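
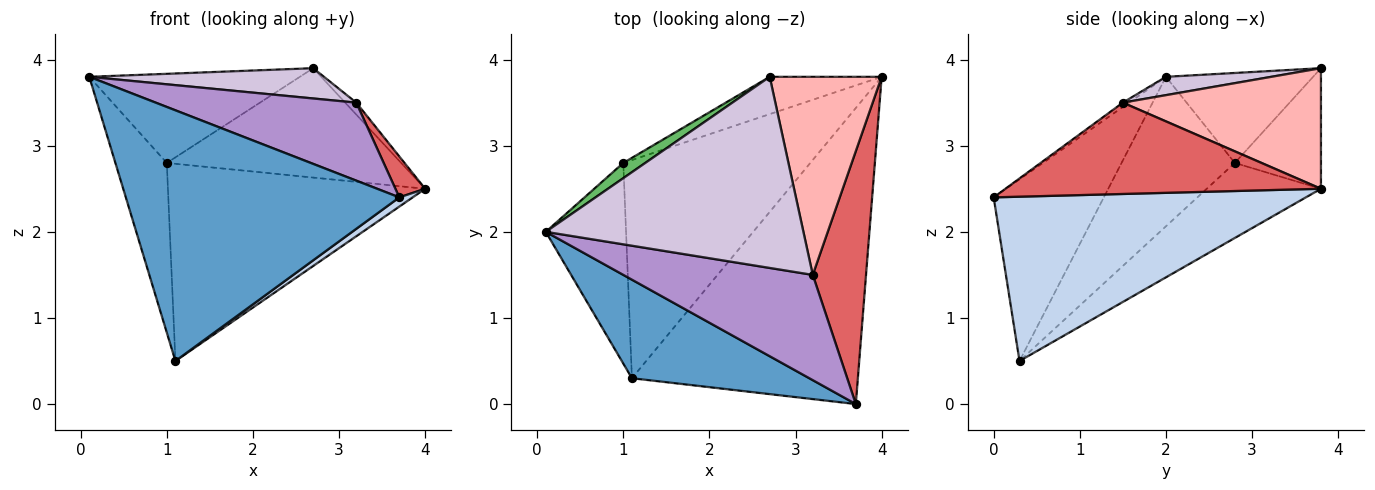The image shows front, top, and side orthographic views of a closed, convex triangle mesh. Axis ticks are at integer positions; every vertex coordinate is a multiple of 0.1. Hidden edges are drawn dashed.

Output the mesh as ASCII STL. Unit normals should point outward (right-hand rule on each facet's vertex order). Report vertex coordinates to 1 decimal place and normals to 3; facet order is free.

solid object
 facet normal -0.351 -0.871 0.343
  outer loop
   vertex 1.1 0.3 0.5
   vertex 3.7 0.0 2.4
   vertex 0.1 2.0 3.8
  endloop
 endfacet
 facet normal 0.588 -0.025 -0.809
  outer loop
   vertex 1.1 0.3 0.5
   vertex 4.0 3.8 2.5
   vertex 3.7 0.0 2.4
  endloop
 endfacet
 facet normal -0.818 0.371 -0.439
  outer loop
   vertex 1.0 2.8 2.8
   vertex 1.1 0.3 0.5
   vertex 0.1 2.0 3.8
  endloop
 endfacet
 facet normal -0.285 0.643 -0.711
  outer loop
   vertex 1.0 2.8 2.8
   vertex 4.0 3.8 2.5
   vertex 1.1 0.3 0.5
  endloop
 endfacet
 facet normal -0.567 0.812 0.139
  outer loop
   vertex 1.0 2.8 2.8
   vertex 0.1 2.0 3.8
   vertex 2.7 3.8 3.9
  endloop
 endfacet
 facet normal -0.328 0.894 -0.305
  outer loop
   vertex 1.0 2.8 2.8
   vertex 2.7 3.8 3.9
   vertex 4.0 3.8 2.5
  endloop
 endfacet
 facet normal 0.861 -0.081 0.502
  outer loop
   vertex 3.2 1.5 3.5
   vertex 3.7 0.0 2.4
   vertex 4.0 3.8 2.5
  endloop
 endfacet
 facet normal 0.732 0.041 0.680
  outer loop
   vertex 3.2 1.5 3.5
   vertex 4.0 3.8 2.5
   vertex 2.7 3.8 3.9
  endloop
 endfacet
 facet normal -0.018 -0.595 0.803
  outer loop
   vertex 3.2 1.5 3.5
   vertex 0.1 2.0 3.8
   vertex 3.7 0.0 2.4
  endloop
 endfacet
 facet normal 0.070 -0.156 0.985
  outer loop
   vertex 3.2 1.5 3.5
   vertex 2.7 3.8 3.9
   vertex 0.1 2.0 3.8
  endloop
 endfacet
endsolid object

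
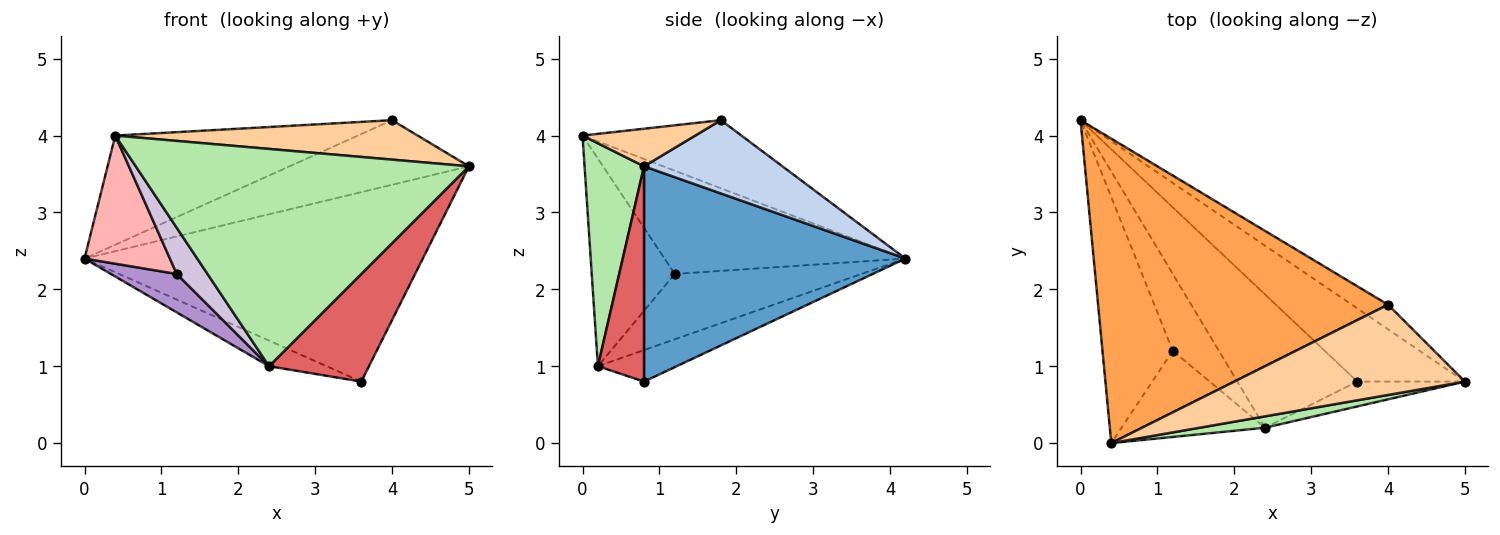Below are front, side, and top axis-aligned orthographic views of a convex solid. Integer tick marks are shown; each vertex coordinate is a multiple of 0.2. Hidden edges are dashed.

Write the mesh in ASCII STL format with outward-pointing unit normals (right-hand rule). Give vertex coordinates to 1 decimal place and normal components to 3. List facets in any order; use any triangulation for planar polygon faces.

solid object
 facet normal 0.585 0.757 -0.292
  outer loop
   vertex 3.6 0.8 0.8
   vertex 0.0 4.2 2.4
   vertex 5.0 0.8 3.6
  endloop
 endfacet
 facet normal 0.585 0.758 -0.289
  outer loop
   vertex 4.0 1.8 4.2
   vertex 5.0 0.8 3.6
   vertex 0.0 4.2 2.4
  endloop
 endfacet
 facet normal -0.216 0.330 0.919
  outer loop
   vertex 4.0 1.8 4.2
   vertex 0.0 4.2 2.4
   vertex 0.4 0.0 4.0
  endloop
 endfacet
 facet normal 0.148 -0.396 0.906
  outer loop
   vertex 4.0 1.8 4.2
   vertex 0.4 0.0 4.0
   vertex 5.0 0.8 3.6
  endloop
 endfacet
 facet normal -0.250 0.183 -0.951
  outer loop
   vertex 2.4 0.2 1.0
   vertex 0.0 4.2 2.4
   vertex 3.6 0.8 0.8
  endloop
 endfacet
 facet normal 0.175 -0.983 0.051
  outer loop
   vertex 2.4 0.2 1.0
   vertex 5.0 0.8 3.6
   vertex 0.4 0.0 4.0
  endloop
 endfacet
 facet normal 0.410 -0.889 -0.205
  outer loop
   vertex 2.4 0.2 1.0
   vertex 3.6 0.8 0.8
   vertex 5.0 0.8 3.6
  endloop
 endfacet
 facet normal -0.793 -0.281 -0.540
  outer loop
   vertex 1.2 1.2 2.2
   vertex 0.4 0.0 4.0
   vertex 0.0 4.2 2.4
  endloop
 endfacet
 facet normal -0.785 -0.277 -0.554
  outer loop
   vertex 1.2 1.2 2.2
   vertex 0.0 4.2 2.4
   vertex 2.4 0.2 1.0
  endloop
 endfacet
 facet normal -0.787 -0.291 -0.544
  outer loop
   vertex 1.2 1.2 2.2
   vertex 2.4 0.2 1.0
   vertex 0.4 0.0 4.0
  endloop
 endfacet
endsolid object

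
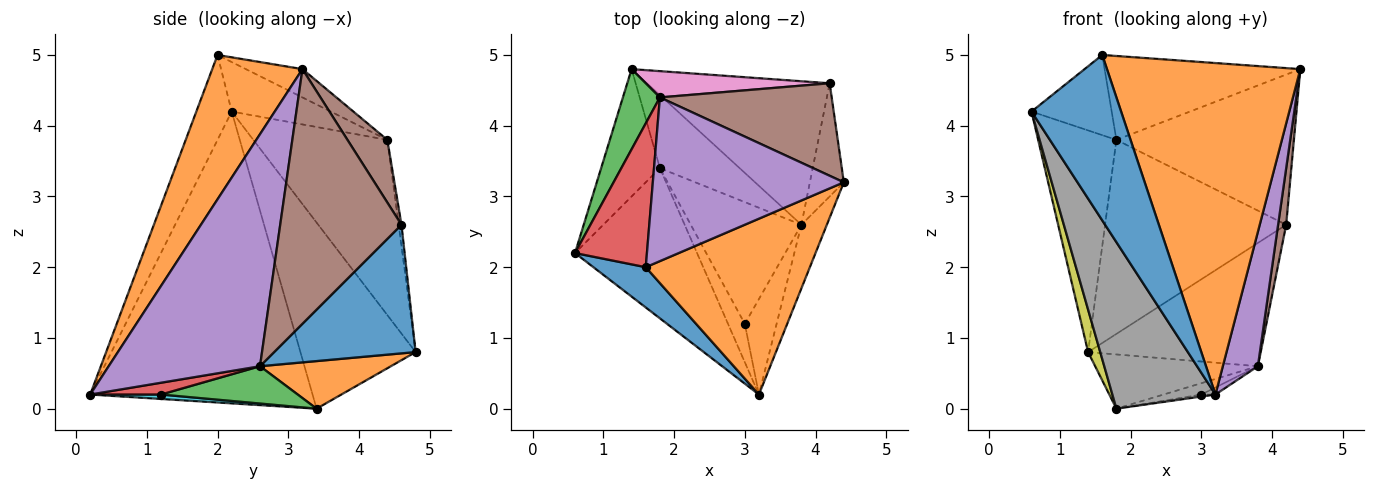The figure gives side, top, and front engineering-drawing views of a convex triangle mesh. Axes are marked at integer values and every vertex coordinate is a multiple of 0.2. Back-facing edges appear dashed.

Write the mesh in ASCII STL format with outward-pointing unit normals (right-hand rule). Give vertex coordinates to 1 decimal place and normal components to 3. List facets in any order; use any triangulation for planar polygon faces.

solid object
 facet normal -0.358 -0.907 0.221
  outer loop
   vertex 1.6 2.0 5.0
   vertex 0.6 2.2 4.2
   vertex 3.2 0.2 0.2
  endloop
 endfacet
 facet normal 0.381 -0.817 0.433
  outer loop
   vertex 1.6 2.0 5.0
   vertex 3.2 0.2 0.2
   vertex 4.4 3.2 4.8
  endloop
 endfacet
 facet normal -0.850 0.496 0.179
  outer loop
   vertex 1.8 4.4 3.8
   vertex 1.4 4.8 0.8
   vertex 0.6 2.2 4.2
  endloop
 endfacet
 facet normal -0.515 0.417 0.749
  outer loop
   vertex 1.8 4.4 3.8
   vertex 0.6 2.2 4.2
   vertex 1.6 2.0 5.0
  endloop
 endfacet
 facet normal -0.131 0.452 0.882
  outer loop
   vertex 1.8 4.4 3.8
   vertex 1.6 2.0 5.0
   vertex 4.4 3.2 4.8
  endloop
 endfacet
 facet normal 0.188 0.836 0.515
  outer loop
   vertex 1.8 4.4 3.8
   vertex 4.4 3.2 4.8
   vertex 4.2 4.6 2.6
  endloop
 endfacet
 facet normal -0.015 0.991 0.134
  outer loop
   vertex 1.8 4.4 3.8
   vertex 4.2 4.6 2.6
   vertex 1.4 4.8 0.8
  endloop
 endfacet
 facet normal -0.848 -0.393 -0.355
  outer loop
   vertex 1.8 3.4 0.0
   vertex 3.2 0.2 0.2
   vertex 0.6 2.2 4.2
  endloop
 endfacet
 facet normal -0.949 -0.100 -0.300
  outer loop
   vertex 1.8 3.4 0.0
   vertex 0.6 2.2 4.2
   vertex 1.4 4.8 0.8
  endloop
 endfacet
 facet normal 0.254 0.051 -0.966
  outer loop
   vertex 3.0 1.2 0.2
   vertex 3.2 0.2 0.2
   vertex 1.8 3.4 0.0
  endloop
 endfacet
 facet normal 0.471 0.575 -0.669
  outer loop
   vertex 3.8 2.6 0.6
   vertex 1.4 4.8 0.8
   vertex 4.2 4.6 2.6
  endloop
 endfacet
 facet normal 0.432 0.537 -0.724
  outer loop
   vertex 3.8 2.6 0.6
   vertex 1.8 3.4 0.0
   vertex 1.4 4.8 0.8
  endloop
 endfacet
 facet normal 0.318 0.088 -0.944
  outer loop
   vertex 3.8 2.6 0.6
   vertex 3.0 1.2 0.2
   vertex 1.8 3.4 0.0
  endloop
 endfacet
 facet normal 0.346 0.069 -0.935
  outer loop
   vertex 3.8 2.6 0.6
   vertex 3.2 0.2 0.2
   vertex 3.0 1.2 0.2
  endloop
 endfacet
 facet normal 0.969 -0.224 -0.106
  outer loop
   vertex 3.8 2.6 0.6
   vertex 4.4 3.2 4.8
   vertex 3.2 0.2 0.2
  endloop
 endfacet
 facet normal 0.989 -0.066 -0.132
  outer loop
   vertex 3.8 2.6 0.6
   vertex 4.2 4.6 2.6
   vertex 4.4 3.2 4.8
  endloop
 endfacet
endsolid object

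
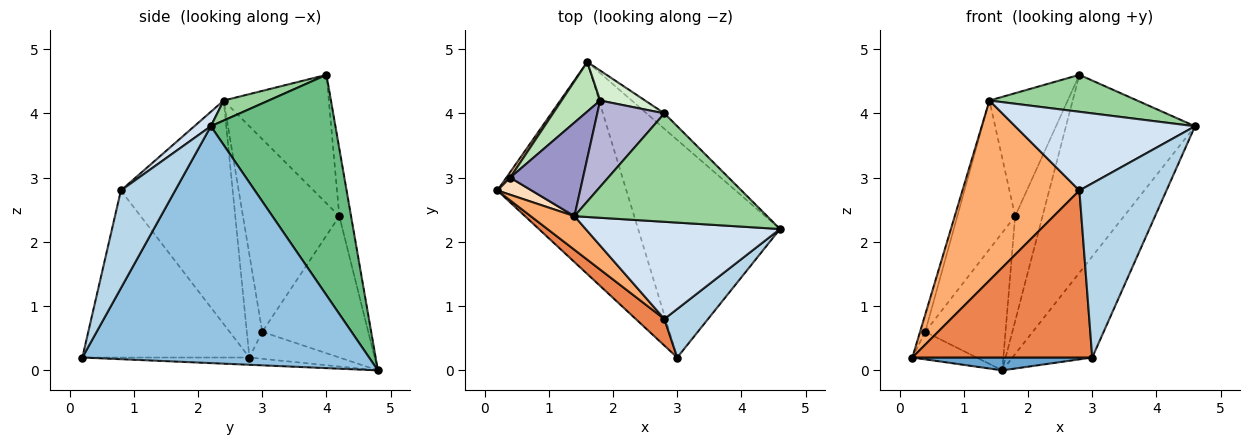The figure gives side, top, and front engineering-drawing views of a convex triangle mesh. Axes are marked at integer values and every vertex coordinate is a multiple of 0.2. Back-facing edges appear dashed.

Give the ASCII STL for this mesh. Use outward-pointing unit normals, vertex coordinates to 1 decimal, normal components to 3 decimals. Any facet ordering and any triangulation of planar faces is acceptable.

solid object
 facet normal -0.056 -0.060 -0.997
  outer loop
   vertex 1.6 4.8 0.0
   vertex 3.0 0.2 0.2
   vertex 0.2 2.8 0.2
  endloop
 endfacet
 facet normal 0.834 0.232 -0.500
  outer loop
   vertex 1.6 4.8 0.0
   vertex 4.6 2.2 3.8
   vertex 3.0 0.2 0.2
  endloop
 endfacet
 facet normal 0.515 -0.826 0.230
  outer loop
   vertex 2.8 0.8 2.8
   vertex 3.0 0.2 0.2
   vertex 4.6 2.2 3.8
  endloop
 endfacet
 facet normal 0.058 -0.628 0.776
  outer loop
   vertex 2.8 0.8 2.8
   vertex 4.6 2.2 3.8
   vertex 1.4 2.4 4.2
  endloop
 endfacet
 facet normal -0.676 -0.728 0.116
  outer loop
   vertex 2.8 0.8 2.8
   vertex 0.2 2.8 0.2
   vertex 3.0 0.2 0.2
  endloop
 endfacet
 facet normal -0.685 -0.716 0.134
  outer loop
   vertex 2.8 0.8 2.8
   vertex 1.4 2.4 4.2
   vertex 0.2 2.8 0.2
  endloop
 endfacet
 facet normal -0.808 0.577 0.115
  outer loop
   vertex 0.4 3.0 0.6
   vertex 1.6 4.8 0.0
   vertex 0.2 2.8 0.2
  endloop
 endfacet
 facet normal -0.905 0.302 0.302
  outer loop
   vertex 0.4 3.0 0.6
   vertex 0.2 2.8 0.2
   vertex 1.4 2.4 4.2
  endloop
 endfacet
 facet normal 0.693 0.718 -0.056
  outer loop
   vertex 2.8 4.0 4.6
   vertex 4.6 2.2 3.8
   vertex 1.6 4.8 0.0
  endloop
 endfacet
 facet normal 0.098 -0.321 0.942
  outer loop
   vertex 2.8 4.0 4.6
   vertex 1.4 2.4 4.2
   vertex 4.6 2.2 3.8
  endloop
 endfacet
 facet normal -0.779 0.590 0.212
  outer loop
   vertex 1.8 4.2 2.4
   vertex 1.6 4.8 0.0
   vertex 0.4 3.0 0.6
  endloop
 endfacet
 facet normal -0.381 0.889 0.254
  outer loop
   vertex 1.8 4.2 2.4
   vertex 2.8 4.0 4.6
   vertex 1.6 4.8 0.0
  endloop
 endfacet
 facet normal -0.816 0.489 0.308
  outer loop
   vertex 1.8 4.2 2.4
   vertex 0.4 3.0 0.6
   vertex 1.4 2.4 4.2
  endloop
 endfacet
 facet normal -0.740 0.551 0.386
  outer loop
   vertex 1.8 4.2 2.4
   vertex 1.4 2.4 4.2
   vertex 2.8 4.0 4.6
  endloop
 endfacet
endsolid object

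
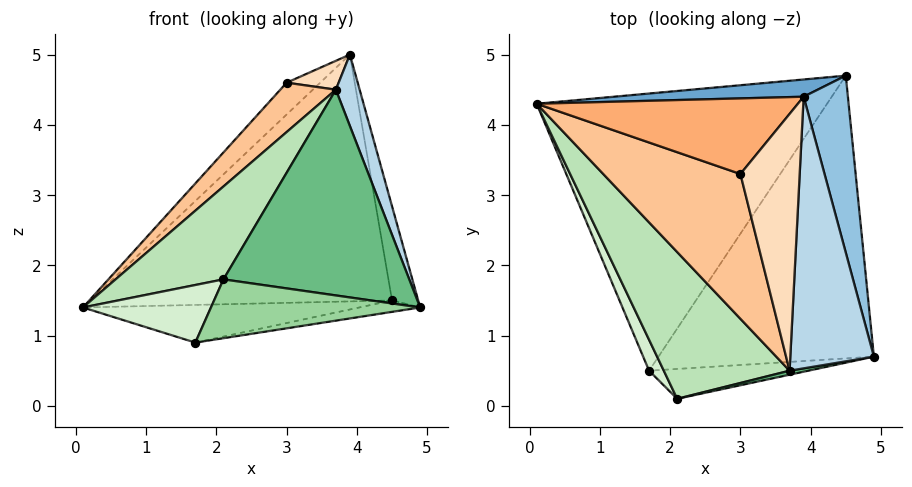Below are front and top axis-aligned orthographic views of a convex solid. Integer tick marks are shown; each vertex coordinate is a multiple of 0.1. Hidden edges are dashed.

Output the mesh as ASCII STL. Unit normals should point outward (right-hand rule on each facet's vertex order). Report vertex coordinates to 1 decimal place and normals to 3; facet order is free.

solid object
 facet normal -0.092 0.993 0.069
  outer loop
   vertex 3.9 4.4 5.0
   vertex 4.5 4.7 1.5
   vertex 0.1 4.3 1.4
  endloop
 endfacet
 facet normal 0.980 0.094 0.176
  outer loop
   vertex 3.9 4.4 5.0
   vertex 4.9 0.7 1.4
   vertex 4.5 4.7 1.5
  endloop
 endfacet
 facet normal 0.931 -0.093 0.354
  outer loop
   vertex 3.7 0.5 4.5
   vertex 4.9 0.7 1.4
   vertex 3.9 4.4 5.0
  endloop
 endfacet
 facet normal 0.010 0.135 -0.991
  outer loop
   vertex 1.7 0.5 0.9
   vertex 0.1 4.3 1.4
   vertex 4.5 4.7 1.5
  endloop
 endfacet
 facet normal 0.152 0.040 -0.988
  outer loop
   vertex 1.7 0.5 0.9
   vertex 4.5 4.7 1.5
   vertex 4.9 0.7 1.4
  endloop
 endfacet
 facet normal -0.662 0.291 0.691
  outer loop
   vertex 3.0 3.3 4.6
   vertex 3.9 4.4 5.0
   vertex 0.1 4.3 1.4
  endloop
 endfacet
 facet normal -0.756 -0.211 0.619
  outer loop
   vertex 3.0 3.3 4.6
   vertex 0.1 4.3 1.4
   vertex 3.7 0.5 4.5
  endloop
 endfacet
 facet normal -0.292 -0.107 0.950
  outer loop
   vertex 3.0 3.3 4.6
   vertex 3.7 0.5 4.5
   vertex 3.9 4.4 5.0
  endloop
 endfacet
 facet normal 0.212 -0.977 0.019
  outer loop
   vertex 2.1 0.1 1.8
   vertex 4.9 0.7 1.4
   vertex 3.7 0.5 4.5
  endloop
 endfacet
 facet normal 0.125 -0.885 -0.449
  outer loop
   vertex 2.1 0.1 1.8
   vertex 1.7 0.5 0.9
   vertex 4.9 0.7 1.4
  endloop
 endfacet
 facet normal -0.791 -0.327 0.517
  outer loop
   vertex 2.1 0.1 1.8
   vertex 3.7 0.5 4.5
   vertex 0.1 4.3 1.4
  endloop
 endfacet
 facet normal -0.889 -0.403 0.216
  outer loop
   vertex 2.1 0.1 1.8
   vertex 0.1 4.3 1.4
   vertex 1.7 0.5 0.9
  endloop
 endfacet
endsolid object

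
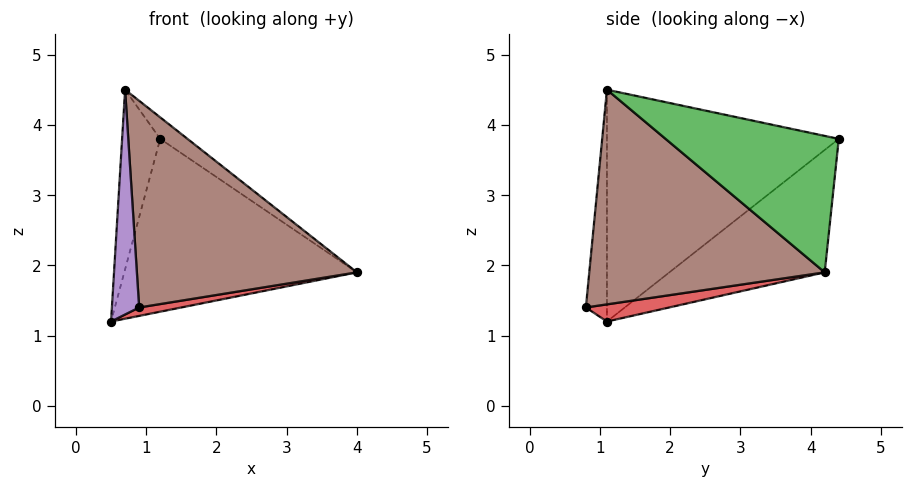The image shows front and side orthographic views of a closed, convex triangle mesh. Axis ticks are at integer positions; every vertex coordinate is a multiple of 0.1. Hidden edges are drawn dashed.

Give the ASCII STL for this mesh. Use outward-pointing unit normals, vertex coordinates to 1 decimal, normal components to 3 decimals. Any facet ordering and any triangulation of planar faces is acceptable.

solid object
 facet normal -0.412 0.616 -0.671
  outer loop
   vertex 1.2 4.4 3.8
   vertex 4.0 4.2 1.9
   vertex 0.5 1.1 1.2
  endloop
 endfacet
 facet normal -0.985 0.162 0.060
  outer loop
   vertex 0.7 1.1 4.5
   vertex 1.2 4.4 3.8
   vertex 0.5 1.1 1.2
  endloop
 endfacet
 facet normal 0.564 0.089 0.821
  outer loop
   vertex 0.7 1.1 4.5
   vertex 4.0 4.2 1.9
   vertex 1.2 4.4 3.8
  endloop
 endfacet
 facet normal 0.336 -0.170 -0.926
  outer loop
   vertex 0.9 0.8 1.4
   vertex 0.5 1.1 1.2
   vertex 4.0 4.2 1.9
  endloop
 endfacet
 facet normal -0.611 -0.790 0.037
  outer loop
   vertex 0.9 0.8 1.4
   vertex 0.7 1.1 4.5
   vertex 0.5 1.1 1.2
  endloop
 endfacet
 facet normal 0.726 -0.678 0.112
  outer loop
   vertex 0.9 0.8 1.4
   vertex 4.0 4.2 1.9
   vertex 0.7 1.1 4.5
  endloop
 endfacet
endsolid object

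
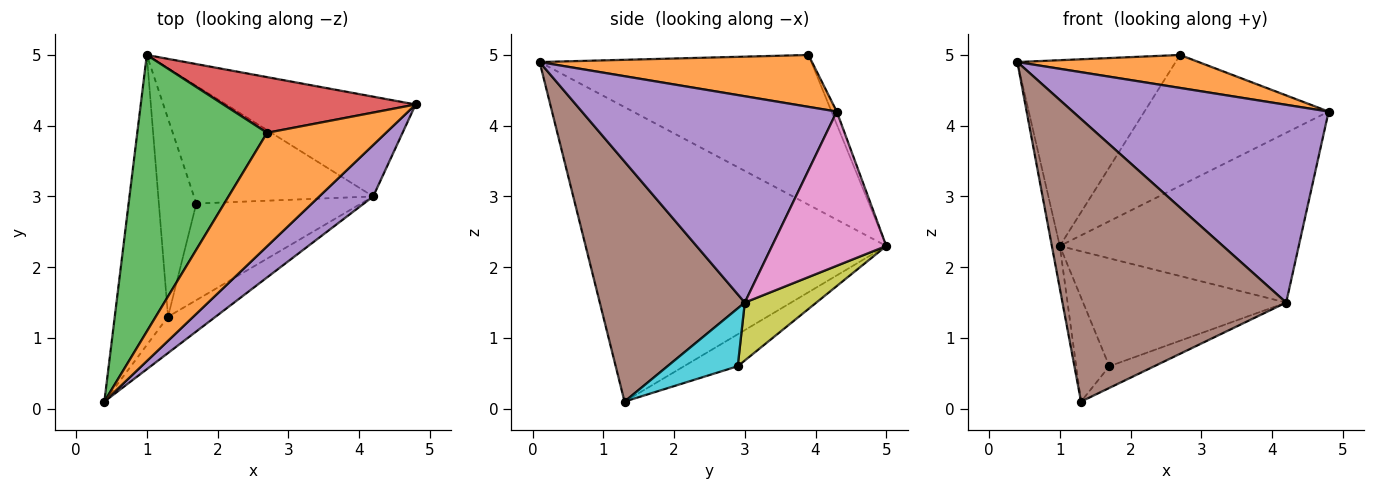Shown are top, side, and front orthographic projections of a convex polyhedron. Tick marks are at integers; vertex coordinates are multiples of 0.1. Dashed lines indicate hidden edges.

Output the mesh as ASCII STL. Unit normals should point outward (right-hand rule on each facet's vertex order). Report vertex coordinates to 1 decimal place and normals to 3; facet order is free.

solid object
 facet normal -0.984 0.026 -0.178
  outer loop
   vertex 1.3 1.3 0.1
   vertex 0.4 0.1 4.9
   vertex 1.0 5.0 2.3
  endloop
 endfacet
 facet normal 0.386 -0.257 0.886
  outer loop
   vertex 2.7 3.9 5.0
   vertex 0.4 0.1 4.9
   vertex 4.8 4.3 4.2
  endloop
 endfacet
 facet normal -0.692 0.403 0.600
  outer loop
   vertex 2.7 3.9 5.0
   vertex 1.0 5.0 2.3
   vertex 0.4 0.1 4.9
  endloop
 endfacet
 facet normal -0.026 0.920 0.391
  outer loop
   vertex 2.7 3.9 5.0
   vertex 4.8 4.3 4.2
   vertex 1.0 5.0 2.3
  endloop
 endfacet
 facet normal 0.694 -0.697 0.181
  outer loop
   vertex 4.2 3.0 1.5
   vertex 4.8 4.3 4.2
   vertex 0.4 0.1 4.9
  endloop
 endfacet
 facet normal 0.541 -0.834 -0.107
  outer loop
   vertex 4.2 3.0 1.5
   vertex 0.4 0.1 4.9
   vertex 1.3 1.3 0.1
  endloop
 endfacet
 facet normal 0.381 0.797 -0.468
  outer loop
   vertex 4.2 3.0 1.5
   vertex 1.0 5.0 2.3
   vertex 4.8 4.3 4.2
  endloop
 endfacet
 facet normal -0.602 0.371 -0.707
  outer loop
   vertex 1.7 2.9 0.6
   vertex 1.3 1.3 0.1
   vertex 1.0 5.0 2.3
  endloop
 endfacet
 facet normal 0.232 0.658 -0.717
  outer loop
   vertex 1.7 2.9 0.6
   vertex 1.0 5.0 2.3
   vertex 4.2 3.0 1.5
  endloop
 endfacet
 facet normal 0.324 0.207 -0.923
  outer loop
   vertex 1.7 2.9 0.6
   vertex 4.2 3.0 1.5
   vertex 1.3 1.3 0.1
  endloop
 endfacet
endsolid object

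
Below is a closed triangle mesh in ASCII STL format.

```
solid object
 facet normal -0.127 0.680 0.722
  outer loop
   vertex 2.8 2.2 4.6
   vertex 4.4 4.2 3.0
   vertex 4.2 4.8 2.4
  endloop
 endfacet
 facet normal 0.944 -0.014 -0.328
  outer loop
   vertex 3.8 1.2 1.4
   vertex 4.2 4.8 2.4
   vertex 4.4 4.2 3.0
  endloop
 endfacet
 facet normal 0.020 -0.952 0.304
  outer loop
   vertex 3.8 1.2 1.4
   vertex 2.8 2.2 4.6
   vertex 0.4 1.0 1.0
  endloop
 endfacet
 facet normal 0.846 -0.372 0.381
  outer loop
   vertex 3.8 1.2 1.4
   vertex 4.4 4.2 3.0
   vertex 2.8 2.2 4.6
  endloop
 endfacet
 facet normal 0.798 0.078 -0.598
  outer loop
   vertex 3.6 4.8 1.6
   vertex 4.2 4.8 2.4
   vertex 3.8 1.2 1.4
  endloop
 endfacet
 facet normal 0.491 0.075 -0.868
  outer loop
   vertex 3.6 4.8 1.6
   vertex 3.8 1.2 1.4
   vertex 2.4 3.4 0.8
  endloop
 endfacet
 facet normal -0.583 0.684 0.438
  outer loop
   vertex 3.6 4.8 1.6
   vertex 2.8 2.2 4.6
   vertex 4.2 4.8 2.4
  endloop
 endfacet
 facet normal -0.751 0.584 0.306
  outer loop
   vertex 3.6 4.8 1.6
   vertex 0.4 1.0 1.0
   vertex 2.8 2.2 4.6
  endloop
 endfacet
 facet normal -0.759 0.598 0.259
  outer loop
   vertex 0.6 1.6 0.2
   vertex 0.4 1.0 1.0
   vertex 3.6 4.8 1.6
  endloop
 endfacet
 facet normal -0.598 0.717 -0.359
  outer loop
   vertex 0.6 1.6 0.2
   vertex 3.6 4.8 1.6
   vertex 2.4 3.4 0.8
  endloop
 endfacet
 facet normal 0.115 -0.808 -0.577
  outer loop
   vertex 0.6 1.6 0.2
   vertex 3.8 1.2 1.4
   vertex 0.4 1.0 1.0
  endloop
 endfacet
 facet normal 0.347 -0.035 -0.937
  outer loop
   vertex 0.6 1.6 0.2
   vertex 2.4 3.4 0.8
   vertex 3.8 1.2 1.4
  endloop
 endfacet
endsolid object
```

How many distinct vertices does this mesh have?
8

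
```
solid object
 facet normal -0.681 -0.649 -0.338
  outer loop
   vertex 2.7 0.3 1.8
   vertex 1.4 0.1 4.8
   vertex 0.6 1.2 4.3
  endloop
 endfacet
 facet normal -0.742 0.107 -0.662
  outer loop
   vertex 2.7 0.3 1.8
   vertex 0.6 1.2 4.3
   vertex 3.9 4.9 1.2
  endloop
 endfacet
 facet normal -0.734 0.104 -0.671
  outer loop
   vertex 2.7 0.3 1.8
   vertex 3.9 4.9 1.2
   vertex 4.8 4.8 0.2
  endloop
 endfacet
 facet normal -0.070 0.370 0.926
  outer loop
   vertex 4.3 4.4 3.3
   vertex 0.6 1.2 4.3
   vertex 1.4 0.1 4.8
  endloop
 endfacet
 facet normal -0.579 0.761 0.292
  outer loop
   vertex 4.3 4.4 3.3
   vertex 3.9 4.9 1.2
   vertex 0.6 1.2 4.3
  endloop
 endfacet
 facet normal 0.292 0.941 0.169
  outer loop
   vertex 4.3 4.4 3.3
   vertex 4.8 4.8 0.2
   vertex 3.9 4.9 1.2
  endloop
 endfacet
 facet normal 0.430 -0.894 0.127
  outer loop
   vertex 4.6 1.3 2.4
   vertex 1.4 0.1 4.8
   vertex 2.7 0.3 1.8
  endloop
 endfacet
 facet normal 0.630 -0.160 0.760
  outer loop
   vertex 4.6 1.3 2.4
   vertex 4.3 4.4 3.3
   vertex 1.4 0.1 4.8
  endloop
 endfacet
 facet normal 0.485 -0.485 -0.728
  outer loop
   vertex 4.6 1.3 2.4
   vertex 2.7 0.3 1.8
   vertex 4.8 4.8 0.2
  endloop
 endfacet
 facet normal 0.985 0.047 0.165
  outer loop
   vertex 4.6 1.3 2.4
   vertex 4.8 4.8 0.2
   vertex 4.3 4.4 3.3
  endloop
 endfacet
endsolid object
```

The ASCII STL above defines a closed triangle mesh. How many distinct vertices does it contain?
7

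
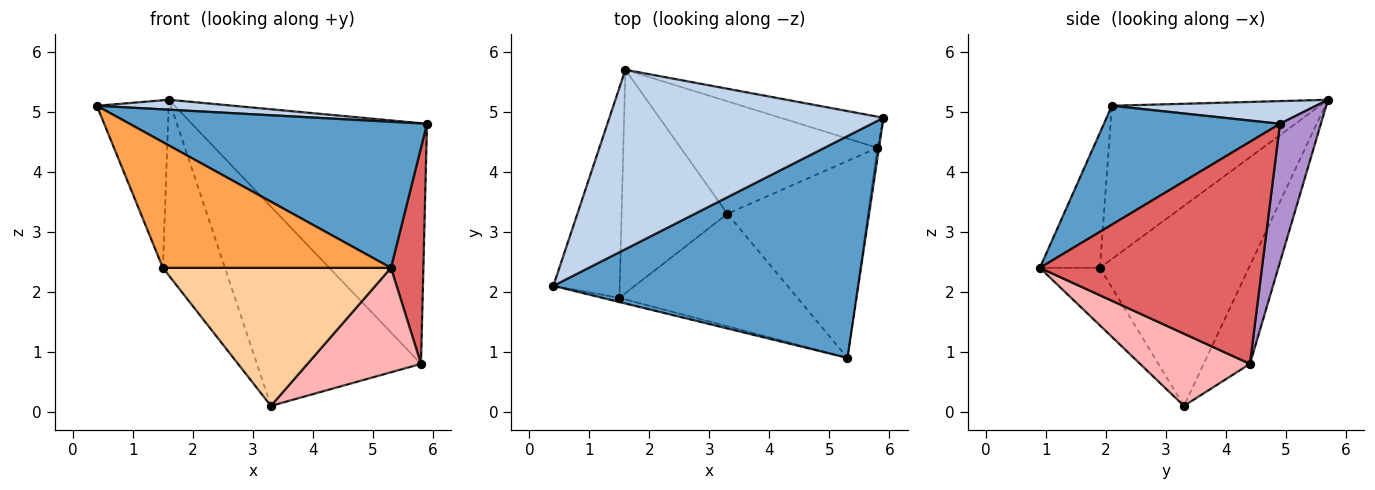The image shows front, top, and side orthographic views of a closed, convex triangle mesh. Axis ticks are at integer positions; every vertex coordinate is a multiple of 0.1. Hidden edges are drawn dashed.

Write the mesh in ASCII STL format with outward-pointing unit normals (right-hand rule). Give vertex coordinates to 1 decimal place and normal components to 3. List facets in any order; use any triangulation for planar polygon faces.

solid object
 facet normal 0.310 -0.523 0.794
  outer loop
   vertex 5.3 0.9 2.4
   vertex 5.9 4.9 4.8
   vertex 0.4 2.1 5.1
  endloop
 endfacet
 facet normal 0.082 -0.055 0.995
  outer loop
   vertex 1.6 5.7 5.2
   vertex 0.4 2.1 5.1
   vertex 5.9 4.9 4.8
  endloop
 endfacet
 facet normal -0.254 -0.967 -0.032
  outer loop
   vertex 1.5 1.9 2.4
   vertex 5.3 0.9 2.4
   vertex 0.4 2.1 5.1
  endloop
 endfacet
 facet normal -0.200 -0.760 -0.619
  outer loop
   vertex 1.5 1.9 2.4
   vertex 3.3 3.3 0.1
   vertex 5.3 0.9 2.4
  endloop
 endfacet
 facet normal -0.875 0.302 -0.379
  outer loop
   vertex 1.5 1.9 2.4
   vertex 0.4 2.1 5.1
   vertex 1.6 5.7 5.2
  endloop
 endfacet
 facet normal -0.829 0.345 -0.439
  outer loop
   vertex 1.5 1.9 2.4
   vertex 1.6 5.7 5.2
   vertex 3.3 3.3 0.1
  endloop
 endfacet
 facet normal 0.989 -0.144 -0.007
  outer loop
   vertex 5.8 4.4 0.8
   vertex 5.9 4.9 4.8
   vertex 5.3 0.9 2.4
  endloop
 endfacet
 facet normal 0.413 -0.427 -0.805
  outer loop
   vertex 5.8 4.4 0.8
   vertex 5.3 0.9 2.4
   vertex 3.3 3.3 0.1
  endloop
 endfacet
 facet normal 0.170 0.977 -0.126
  outer loop
   vertex 5.8 4.4 0.8
   vertex 1.6 5.7 5.2
   vertex 5.9 4.9 4.8
  endloop
 endfacet
 facet normal -0.238 0.846 -0.477
  outer loop
   vertex 5.8 4.4 0.8
   vertex 3.3 3.3 0.1
   vertex 1.6 5.7 5.2
  endloop
 endfacet
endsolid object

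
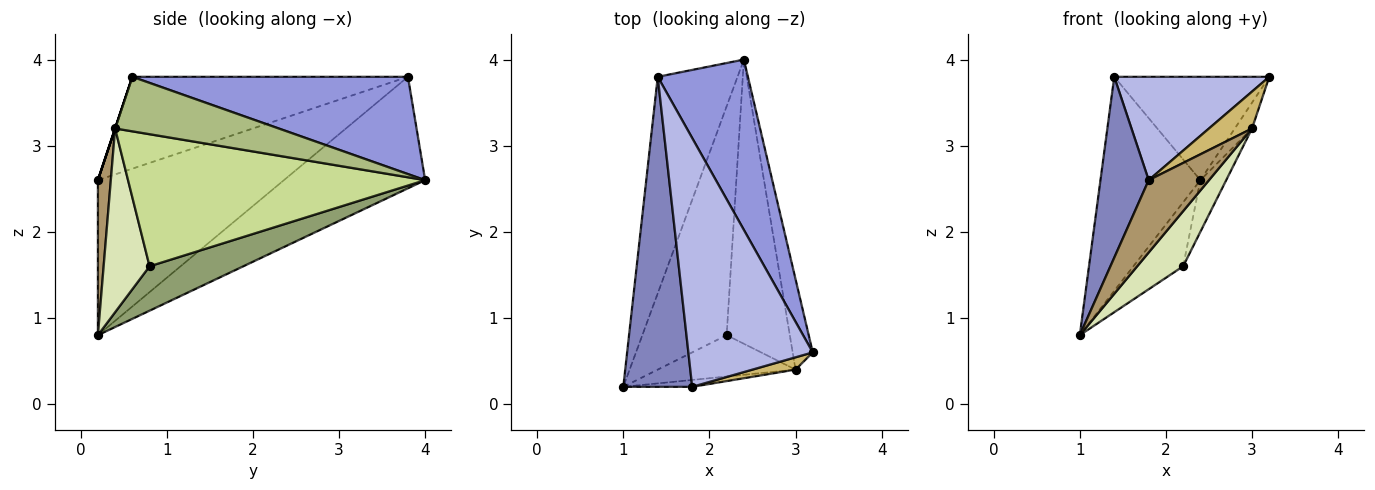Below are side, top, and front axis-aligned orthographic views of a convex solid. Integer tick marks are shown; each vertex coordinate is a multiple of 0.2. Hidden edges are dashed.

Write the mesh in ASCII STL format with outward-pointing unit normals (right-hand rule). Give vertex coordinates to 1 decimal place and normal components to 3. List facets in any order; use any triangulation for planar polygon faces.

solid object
 facet normal -0.705 0.499 -0.504
  outer loop
   vertex 1.4 3.8 3.8
   vertex 2.4 4.0 2.6
   vertex 1.0 0.2 0.8
  endloop
 endfacet
 facet normal -0.889 -0.231 0.395
  outer loop
   vertex 1.4 3.8 3.8
   vertex 1.0 0.2 0.8
   vertex 1.8 0.2 2.6
  endloop
 endfacet
 facet normal 0.678 0.381 0.628
  outer loop
   vertex 1.4 3.8 3.8
   vertex 3.2 0.6 3.8
   vertex 2.4 4.0 2.6
  endloop
 endfacet
 facet normal -0.563 -0.317 0.763
  outer loop
   vertex 1.4 3.8 3.8
   vertex 1.8 0.2 2.6
   vertex 3.2 0.6 3.8
  endloop
 endfacet
 facet normal 0.453 0.240 -0.859
  outer loop
   vertex 2.2 0.8 1.6
   vertex 1.0 0.2 0.8
   vertex 2.4 4.0 2.6
  endloop
 endfacet
 facet normal 0.934 0.098 -0.344
  outer loop
   vertex 3.0 0.4 3.2
   vertex 2.4 4.0 2.6
   vertex 3.2 0.6 3.8
  endloop
 endfacet
 facet normal 0.899 0.078 -0.430
  outer loop
   vertex 3.0 0.4 3.2
   vertex 2.2 0.8 1.6
   vertex 2.4 4.0 2.6
  endloop
 endfacet
 facet normal 0.625 -0.625 -0.469
  outer loop
   vertex 3.0 0.4 3.2
   vertex 1.0 0.2 0.8
   vertex 2.2 0.8 1.6
  endloop
 endfacet
 facet normal 0.209 -0.974 -0.093
  outer loop
   vertex 3.0 0.4 3.2
   vertex 1.8 0.2 2.6
   vertex 1.0 0.2 0.8
  endloop
 endfacet
 facet normal 0.000 -0.949 0.316
  outer loop
   vertex 3.0 0.4 3.2
   vertex 3.2 0.6 3.8
   vertex 1.8 0.2 2.6
  endloop
 endfacet
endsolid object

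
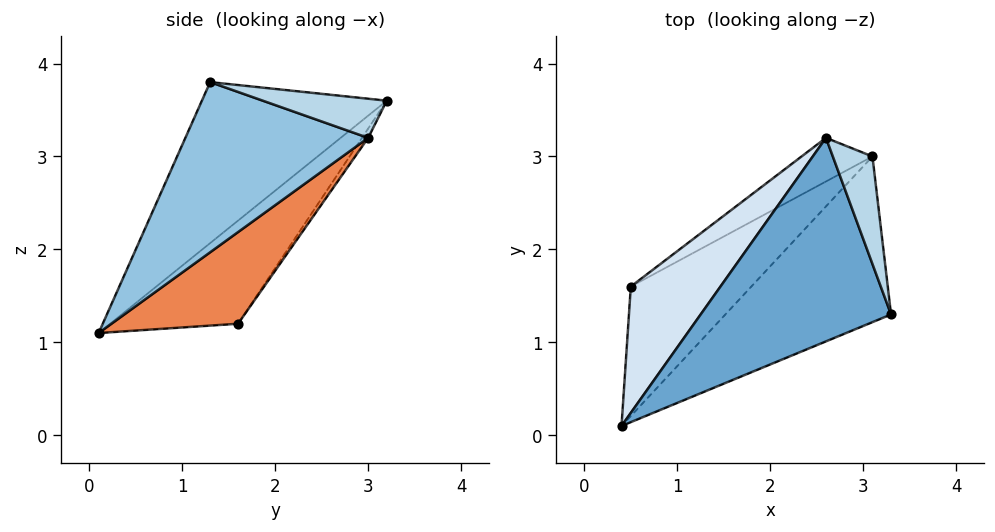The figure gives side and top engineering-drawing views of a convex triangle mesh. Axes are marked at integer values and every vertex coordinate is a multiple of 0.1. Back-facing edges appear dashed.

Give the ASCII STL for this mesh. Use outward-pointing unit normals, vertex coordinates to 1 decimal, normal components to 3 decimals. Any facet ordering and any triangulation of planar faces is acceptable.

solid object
 facet normal -0.638 -0.156 0.754
  outer loop
   vertex 2.6 3.2 3.6
   vertex 0.4 0.1 1.1
   vertex 3.3 1.3 3.8
  endloop
 endfacet
 facet normal 0.707 -0.160 -0.689
  outer loop
   vertex 3.1 3.0 3.2
   vertex 3.3 1.3 3.8
   vertex 0.4 0.1 1.1
  endloop
 endfacet
 facet normal 0.667 0.317 0.675
  outer loop
   vertex 3.1 3.0 3.2
   vertex 2.6 3.2 3.6
   vertex 3.3 1.3 3.8
  endloop
 endfacet
 facet normal -0.755 0.007 0.656
  outer loop
   vertex 0.5 1.6 1.2
   vertex 0.4 0.1 1.1
   vertex 2.6 3.2 3.6
  endloop
 endfacet
 facet normal 0.605 0.013 -0.796
  outer loop
   vertex 0.5 1.6 1.2
   vertex 3.1 3.0 3.2
   vertex 0.4 0.1 1.1
  endloop
 endfacet
 facet normal -0.067 0.856 -0.512
  outer loop
   vertex 0.5 1.6 1.2
   vertex 2.6 3.2 3.6
   vertex 3.1 3.0 3.2
  endloop
 endfacet
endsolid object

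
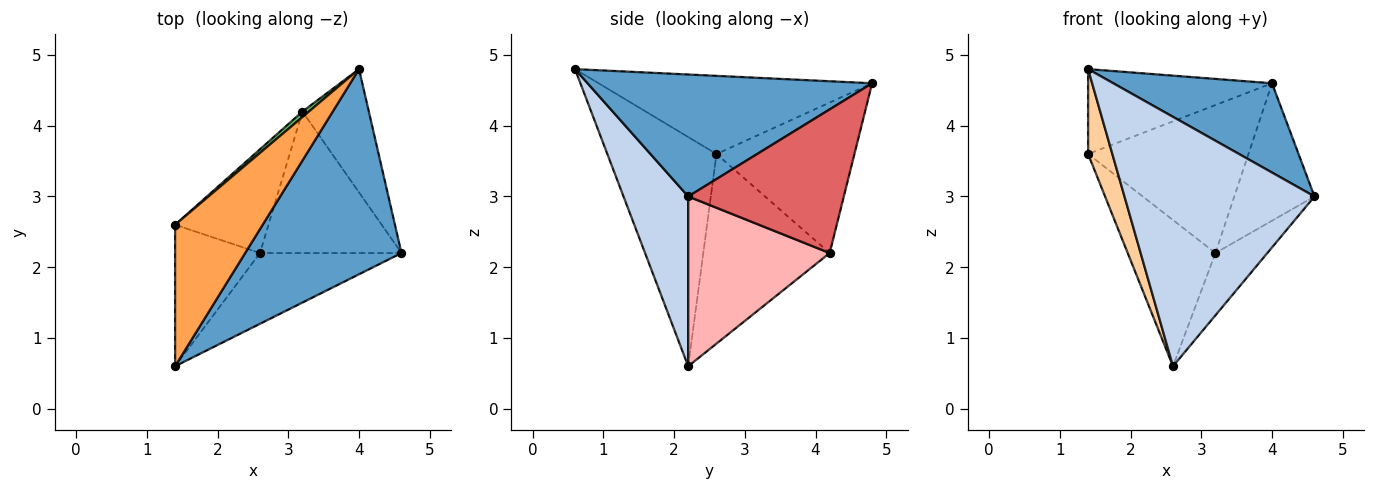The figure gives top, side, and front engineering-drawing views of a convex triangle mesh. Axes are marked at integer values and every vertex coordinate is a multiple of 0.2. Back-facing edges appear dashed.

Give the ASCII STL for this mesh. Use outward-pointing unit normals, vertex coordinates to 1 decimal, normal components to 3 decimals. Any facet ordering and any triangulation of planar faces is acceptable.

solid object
 facet normal 0.582 -0.325 0.746
  outer loop
   vertex 4.0 4.8 4.6
   vertex 1.4 0.6 4.8
   vertex 4.6 2.2 3.0
  endloop
 endfacet
 facet normal 0.311 -0.914 -0.259
  outer loop
   vertex 2.6 2.2 0.6
   vertex 4.6 2.2 3.0
   vertex 1.4 0.6 4.8
  endloop
 endfacet
 facet normal -0.608 0.409 0.681
  outer loop
   vertex 1.4 2.6 3.6
   vertex 1.4 0.6 4.8
   vertex 4.0 4.8 4.6
  endloop
 endfacet
 facet normal -0.918 -0.204 -0.340
  outer loop
   vertex 1.4 2.6 3.6
   vertex 2.6 2.2 0.6
   vertex 1.4 0.6 4.8
  endloop
 endfacet
 facet normal -0.652 0.758 0.028
  outer loop
   vertex 3.2 4.2 2.2
   vertex 1.4 2.6 3.6
   vertex 4.0 4.8 4.6
  endloop
 endfacet
 facet normal -0.762 0.529 -0.375
  outer loop
   vertex 3.2 4.2 2.2
   vertex 2.6 2.2 0.6
   vertex 1.4 2.6 3.6
  endloop
 endfacet
 facet normal 0.822 0.424 -0.380
  outer loop
   vertex 3.2 4.2 2.2
   vertex 4.0 4.8 4.6
   vertex 4.6 2.2 3.0
  endloop
 endfacet
 facet normal 0.739 0.271 -0.616
  outer loop
   vertex 3.2 4.2 2.2
   vertex 4.6 2.2 3.0
   vertex 2.6 2.2 0.6
  endloop
 endfacet
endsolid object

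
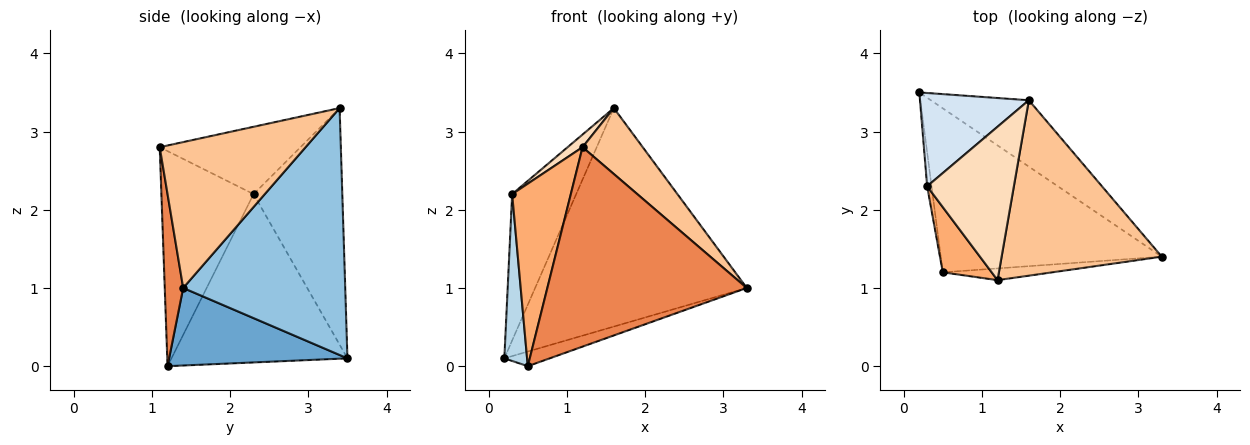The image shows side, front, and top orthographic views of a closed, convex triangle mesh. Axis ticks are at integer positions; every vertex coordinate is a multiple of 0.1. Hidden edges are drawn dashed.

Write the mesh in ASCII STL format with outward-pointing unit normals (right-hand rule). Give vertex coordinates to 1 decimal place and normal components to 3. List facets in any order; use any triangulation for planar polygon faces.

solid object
 facet normal 0.330 0.084 -0.940
  outer loop
   vertex 0.5 1.2 0.0
   vertex 0.2 3.5 0.1
   vertex 3.3 1.4 1.0
  endloop
 endfacet
 facet normal 0.591 0.772 -0.234
  outer loop
   vertex 1.6 3.4 3.3
   vertex 3.3 1.4 1.0
   vertex 0.2 3.5 0.1
  endloop
 endfacet
 facet normal -0.991 -0.128 -0.026
  outer loop
   vertex 0.3 2.3 2.2
   vertex 0.2 3.5 0.1
   vertex 0.5 1.2 0.0
  endloop
 endfacet
 facet normal -0.760 0.548 0.350
  outer loop
   vertex 0.3 2.3 2.2
   vertex 1.6 3.4 3.3
   vertex 0.2 3.5 0.1
  endloop
 endfacet
 facet normal 0.092 -0.994 -0.058
  outer loop
   vertex 1.2 1.1 2.8
   vertex 0.5 1.2 0.0
   vertex 3.3 1.4 1.0
  endloop
 endfacet
 facet normal -0.829 -0.527 0.188
  outer loop
   vertex 1.2 1.1 2.8
   vertex 0.3 2.3 2.2
   vertex 0.5 1.2 0.0
  endloop
 endfacet
 facet normal 0.649 -0.268 0.712
  outer loop
   vertex 1.2 1.1 2.8
   vertex 3.3 1.4 1.0
   vertex 1.6 3.4 3.3
  endloop
 endfacet
 facet normal -0.612 -0.065 0.788
  outer loop
   vertex 1.2 1.1 2.8
   vertex 1.6 3.4 3.3
   vertex 0.3 2.3 2.2
  endloop
 endfacet
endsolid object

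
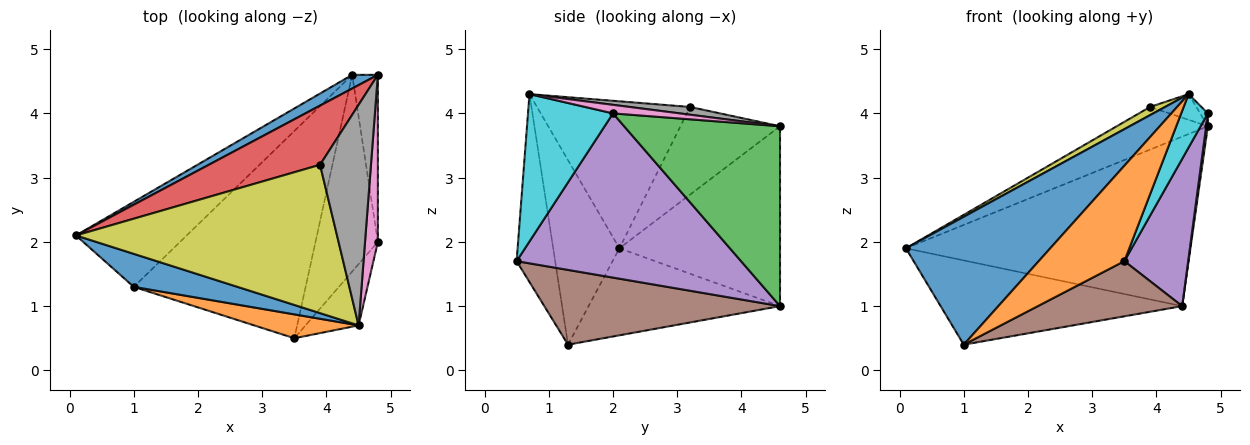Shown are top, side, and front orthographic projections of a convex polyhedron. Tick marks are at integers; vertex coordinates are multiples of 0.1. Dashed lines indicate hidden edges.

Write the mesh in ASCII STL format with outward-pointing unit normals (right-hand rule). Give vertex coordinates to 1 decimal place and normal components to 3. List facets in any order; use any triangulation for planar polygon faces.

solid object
 facet normal -0.490 0.869 0.070
  outer loop
   vertex 4.4 4.6 1.0
   vertex 0.1 2.1 1.9
   vertex 4.8 4.6 3.8
  endloop
 endfacet
 facet normal -0.487 0.615 -0.620
  outer loop
   vertex 4.4 4.6 1.0
   vertex 1.0 1.3 0.4
   vertex 0.1 2.1 1.9
  endloop
 endfacet
 facet normal 0.990 -0.011 -0.141
  outer loop
   vertex 4.4 4.6 1.0
   vertex 4.8 4.6 3.8
   vertex 4.8 2.0 4.0
  endloop
 endfacet
 facet normal -0.538 0.493 0.684
  outer loop
   vertex 3.9 3.2 4.1
   vertex 4.8 4.6 3.8
   vertex 0.1 2.1 1.9
  endloop
 endfacet
 facet normal 0.903 -0.257 -0.343
  outer loop
   vertex 3.5 0.5 1.7
   vertex 4.4 4.6 1.0
   vertex 4.8 2.0 4.0
  endloop
 endfacet
 facet normal 0.387 -0.237 -0.891
  outer loop
   vertex 3.5 0.5 1.7
   vertex 1.0 1.3 0.4
   vertex 4.4 4.6 1.0
  endloop
 endfacet
 facet normal 0.554 0.064 0.830
  outer loop
   vertex 4.5 0.7 4.3
   vertex 4.8 2.0 4.0
   vertex 4.8 4.6 3.8
  endloop
 endfacet
 facet normal 0.149 0.114 0.982
  outer loop
   vertex 4.5 0.7 4.3
   vertex 4.8 4.6 3.8
   vertex 3.9 3.2 4.1
  endloop
 endfacet
 facet normal -0.490 -0.048 0.870
  outer loop
   vertex 4.5 0.7 4.3
   vertex 3.9 3.2 4.1
   vertex 0.1 2.1 1.9
  endloop
 endfacet
 facet normal 0.902 -0.283 -0.325
  outer loop
   vertex 4.5 0.7 4.3
   vertex 3.5 0.5 1.7
   vertex 4.8 2.0 4.0
  endloop
 endfacet
 facet normal -0.406 -0.885 0.228
  outer loop
   vertex 4.5 0.7 4.3
   vertex 0.1 2.1 1.9
   vertex 1.0 1.3 0.4
  endloop
 endfacet
 facet normal -0.400 -0.889 0.222
  outer loop
   vertex 4.5 0.7 4.3
   vertex 1.0 1.3 0.4
   vertex 3.5 0.5 1.7
  endloop
 endfacet
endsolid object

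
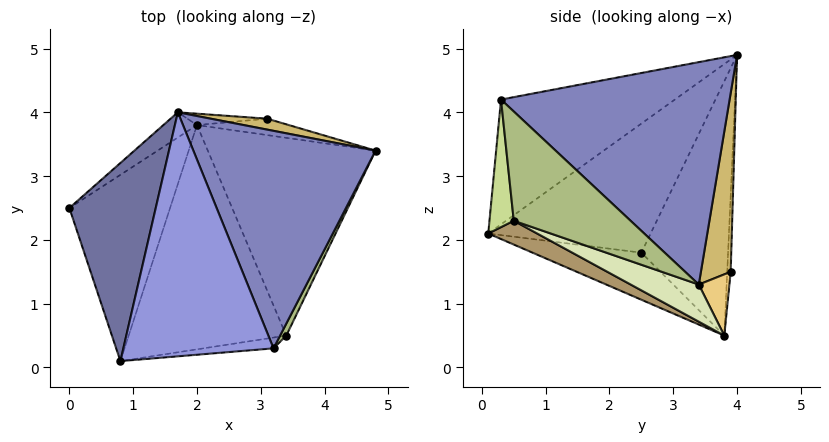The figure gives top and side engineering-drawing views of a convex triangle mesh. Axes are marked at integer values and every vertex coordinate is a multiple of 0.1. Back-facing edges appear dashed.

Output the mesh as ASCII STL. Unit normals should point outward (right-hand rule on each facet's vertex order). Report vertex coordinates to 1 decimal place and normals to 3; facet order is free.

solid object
 facet normal -0.814 -0.203 0.545
  outer loop
   vertex 1.7 4.0 4.9
   vertex 0.0 2.5 1.8
   vertex 0.8 0.1 2.1
  endloop
 endfacet
 facet normal 0.759 0.190 0.622
  outer loop
   vertex 3.2 0.3 4.2
   vertex 4.8 3.4 1.3
   vertex 1.7 4.0 4.9
  endloop
 endfacet
 facet normal -0.593 -0.375 0.713
  outer loop
   vertex 3.2 0.3 4.2
   vertex 1.7 4.0 4.9
   vertex 0.8 0.1 2.1
  endloop
 endfacet
 facet normal -0.410 -0.247 -0.878
  outer loop
   vertex 2.0 3.8 0.5
   vertex 0.8 0.1 2.1
   vertex 0.0 2.5 1.8
  endloop
 endfacet
 facet normal -0.578 0.813 -0.076
  outer loop
   vertex 2.0 3.8 0.5
   vertex 0.0 2.5 1.8
   vertex 1.7 4.0 4.9
  endloop
 endfacet
 facet normal 0.906 -0.420 0.051
  outer loop
   vertex 3.4 0.5 2.3
   vertex 4.8 3.4 1.3
   vertex 3.2 0.3 4.2
  endloop
 endfacet
 facet normal 0.158 -0.984 -0.087
  outer loop
   vertex 3.4 0.5 2.3
   vertex 3.2 0.3 4.2
   vertex 0.8 0.1 2.1
  endloop
 endfacet
 facet normal 0.198 -0.403 -0.893
  outer loop
   vertex 3.4 0.5 2.3
   vertex 2.0 3.8 0.5
   vertex 4.8 3.4 1.3
  endloop
 endfacet
 facet normal 0.135 -0.430 -0.893
  outer loop
   vertex 3.4 0.5 2.3
   vertex 0.8 0.1 2.1
   vertex 2.0 3.8 0.5
  endloop
 endfacet
 facet normal 0.291 0.952 0.092
  outer loop
   vertex 3.1 3.9 1.5
   vertex 1.7 4.0 4.9
   vertex 4.8 3.4 1.3
  endloop
 endfacet
 facet normal 0.228 0.912 -0.342
  outer loop
   vertex 3.1 3.9 1.5
   vertex 4.8 3.4 1.3
   vertex 2.0 3.8 0.5
  endloop
 endfacet
 facet normal -0.047 0.998 -0.049
  outer loop
   vertex 3.1 3.9 1.5
   vertex 2.0 3.8 0.5
   vertex 1.7 4.0 4.9
  endloop
 endfacet
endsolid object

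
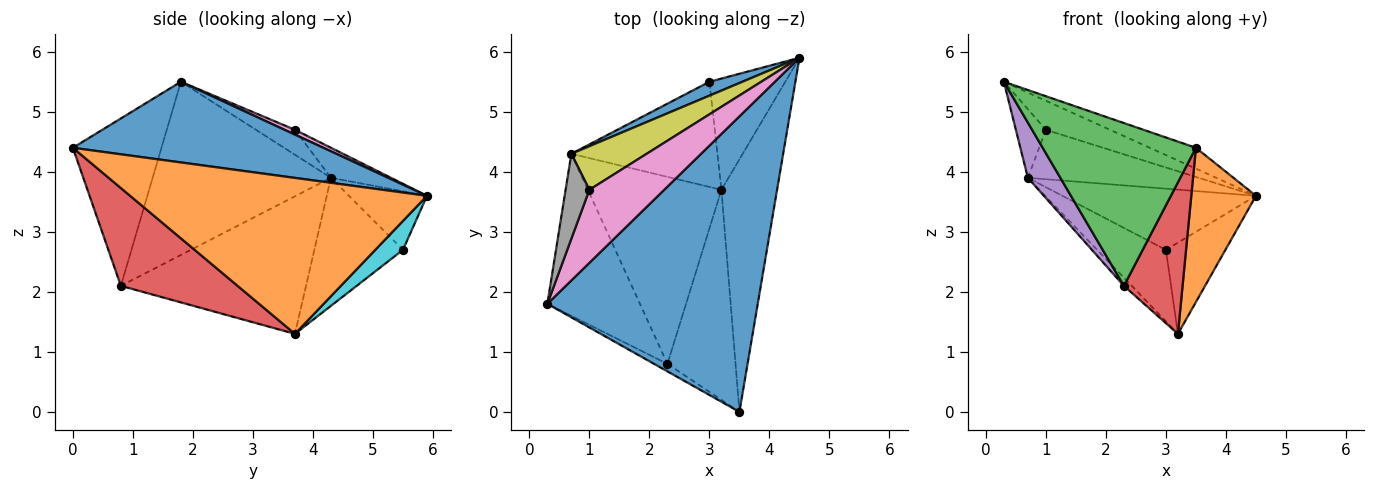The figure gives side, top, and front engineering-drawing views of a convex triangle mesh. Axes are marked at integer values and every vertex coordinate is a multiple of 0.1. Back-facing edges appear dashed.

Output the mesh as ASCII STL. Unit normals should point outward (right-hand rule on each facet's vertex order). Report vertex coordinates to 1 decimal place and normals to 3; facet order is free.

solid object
 facet normal 0.357 0.066 0.932
  outer loop
   vertex 3.5 0.0 4.4
   vertex 4.5 5.9 3.6
   vertex 0.3 1.8 5.5
  endloop
 endfacet
 facet normal 0.923 -0.201 -0.329
  outer loop
   vertex 3.2 3.7 1.3
   vertex 4.5 5.9 3.6
   vertex 3.5 0.0 4.4
  endloop
 endfacet
 facet normal -0.500 -0.865 -0.040
  outer loop
   vertex 2.3 0.8 2.1
   vertex 3.5 0.0 4.4
   vertex 0.3 1.8 5.5
  endloop
 endfacet
 facet normal 0.759 -0.381 -0.528
  outer loop
   vertex 2.3 0.8 2.1
   vertex 3.2 3.7 1.3
   vertex 3.5 0.0 4.4
  endloop
 endfacet
 facet normal -0.871 -0.159 -0.466
  outer loop
   vertex 2.3 0.8 2.1
   vertex 0.3 1.8 5.5
   vertex 0.7 4.3 3.9
  endloop
 endfacet
 facet normal -0.717 0.030 -0.696
  outer loop
   vertex 2.3 0.8 2.1
   vertex 0.7 4.3 3.9
   vertex 3.2 3.7 1.3
  endloop
 endfacet
 facet normal 0.060 0.369 0.928
  outer loop
   vertex 1.0 3.7 4.7
   vertex 0.3 1.8 5.5
   vertex 4.5 5.9 3.6
  endloop
 endfacet
 facet normal -0.633 0.487 0.602
  outer loop
   vertex 1.0 3.7 4.7
   vertex 0.7 4.3 3.9
   vertex 0.3 1.8 5.5
  endloop
 endfacet
 facet normal -0.255 0.725 0.640
  outer loop
   vertex 1.0 3.7 4.7
   vertex 4.5 5.9 3.6
   vertex 0.7 4.3 3.9
  endloop
 endfacet
 facet normal 0.283 0.608 -0.742
  outer loop
   vertex 3.0 5.5 2.7
   vertex 4.5 5.9 3.6
   vertex 3.2 3.7 1.3
  endloop
 endfacet
 facet normal -0.366 0.908 0.206
  outer loop
   vertex 3.0 5.5 2.7
   vertex 0.7 4.3 3.9
   vertex 4.5 5.9 3.6
  endloop
 endfacet
 facet normal -0.587 0.455 -0.669
  outer loop
   vertex 3.0 5.5 2.7
   vertex 3.2 3.7 1.3
   vertex 0.7 4.3 3.9
  endloop
 endfacet
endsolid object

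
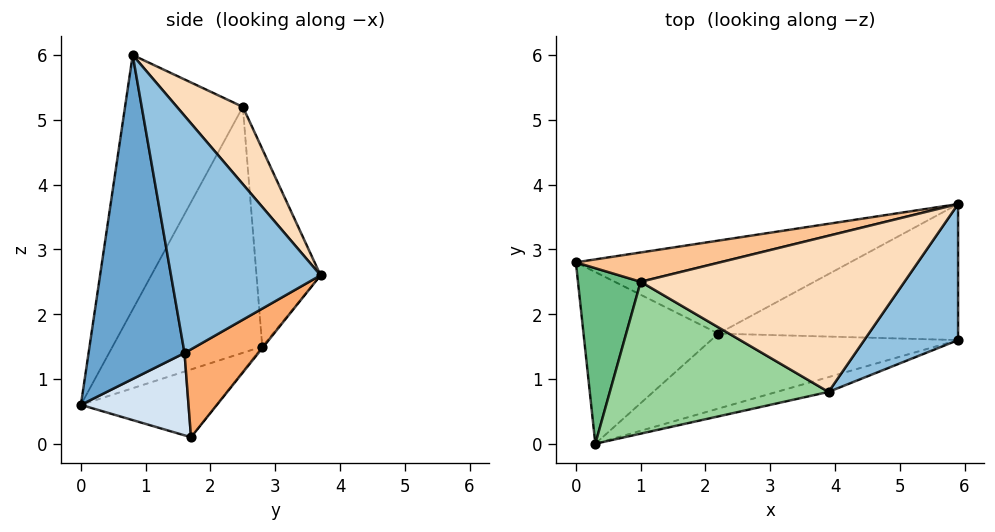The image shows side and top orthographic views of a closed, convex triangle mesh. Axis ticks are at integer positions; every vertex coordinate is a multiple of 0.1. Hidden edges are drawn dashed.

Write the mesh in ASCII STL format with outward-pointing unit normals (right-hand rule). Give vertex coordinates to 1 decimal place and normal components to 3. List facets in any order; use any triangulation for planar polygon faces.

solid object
 facet normal 0.280 -0.959 -0.045
  outer loop
   vertex 3.9 0.8 6.0
   vertex 0.3 0.0 0.6
   vertex 5.9 1.6 1.4
  endloop
 endfacet
 facet normal 0.910 -0.206 0.360
  outer loop
   vertex 5.9 3.7 2.6
   vertex 3.9 0.8 6.0
   vertex 5.9 1.6 1.4
  endloop
 endfacet
 facet normal -0.437 0.233 -0.869
  outer loop
   vertex 2.2 1.7 0.1
   vertex 0.3 0.0 0.6
   vertex 0.0 2.8 1.5
  endloop
 endfacet
 facet normal 0.267 -0.535 -0.802
  outer loop
   vertex 2.2 1.7 0.1
   vertex 5.9 1.6 1.4
   vertex 0.3 0.0 0.6
  endloop
 endfacet
 facet normal -0.004 0.784 -0.621
  outer loop
   vertex 2.2 1.7 0.1
   vertex 0.0 2.8 1.5
   vertex 5.9 3.7 2.6
  endloop
 endfacet
 facet normal 0.303 0.473 -0.827
  outer loop
   vertex 2.2 1.7 0.1
   vertex 5.9 3.7 2.6
   vertex 5.9 1.6 1.4
  endloop
 endfacet
 facet normal -0.172 0.977 0.126
  outer loop
   vertex 1.0 2.5 5.2
   vertex 5.9 3.7 2.6
   vertex 0.0 2.8 1.5
  endloop
 endfacet
 facet normal 0.206 0.681 0.702
  outer loop
   vertex 1.0 2.5 5.2
   vertex 3.9 0.8 6.0
   vertex 5.9 3.7 2.6
  endloop
 endfacet
 facet normal -0.953 -0.180 0.243
  outer loop
   vertex 1.0 2.5 5.2
   vertex 0.0 2.8 1.5
   vertex 0.3 0.0 0.6
  endloop
 endfacet
 facet normal -0.540 -0.702 0.464
  outer loop
   vertex 1.0 2.5 5.2
   vertex 0.3 0.0 0.6
   vertex 3.9 0.8 6.0
  endloop
 endfacet
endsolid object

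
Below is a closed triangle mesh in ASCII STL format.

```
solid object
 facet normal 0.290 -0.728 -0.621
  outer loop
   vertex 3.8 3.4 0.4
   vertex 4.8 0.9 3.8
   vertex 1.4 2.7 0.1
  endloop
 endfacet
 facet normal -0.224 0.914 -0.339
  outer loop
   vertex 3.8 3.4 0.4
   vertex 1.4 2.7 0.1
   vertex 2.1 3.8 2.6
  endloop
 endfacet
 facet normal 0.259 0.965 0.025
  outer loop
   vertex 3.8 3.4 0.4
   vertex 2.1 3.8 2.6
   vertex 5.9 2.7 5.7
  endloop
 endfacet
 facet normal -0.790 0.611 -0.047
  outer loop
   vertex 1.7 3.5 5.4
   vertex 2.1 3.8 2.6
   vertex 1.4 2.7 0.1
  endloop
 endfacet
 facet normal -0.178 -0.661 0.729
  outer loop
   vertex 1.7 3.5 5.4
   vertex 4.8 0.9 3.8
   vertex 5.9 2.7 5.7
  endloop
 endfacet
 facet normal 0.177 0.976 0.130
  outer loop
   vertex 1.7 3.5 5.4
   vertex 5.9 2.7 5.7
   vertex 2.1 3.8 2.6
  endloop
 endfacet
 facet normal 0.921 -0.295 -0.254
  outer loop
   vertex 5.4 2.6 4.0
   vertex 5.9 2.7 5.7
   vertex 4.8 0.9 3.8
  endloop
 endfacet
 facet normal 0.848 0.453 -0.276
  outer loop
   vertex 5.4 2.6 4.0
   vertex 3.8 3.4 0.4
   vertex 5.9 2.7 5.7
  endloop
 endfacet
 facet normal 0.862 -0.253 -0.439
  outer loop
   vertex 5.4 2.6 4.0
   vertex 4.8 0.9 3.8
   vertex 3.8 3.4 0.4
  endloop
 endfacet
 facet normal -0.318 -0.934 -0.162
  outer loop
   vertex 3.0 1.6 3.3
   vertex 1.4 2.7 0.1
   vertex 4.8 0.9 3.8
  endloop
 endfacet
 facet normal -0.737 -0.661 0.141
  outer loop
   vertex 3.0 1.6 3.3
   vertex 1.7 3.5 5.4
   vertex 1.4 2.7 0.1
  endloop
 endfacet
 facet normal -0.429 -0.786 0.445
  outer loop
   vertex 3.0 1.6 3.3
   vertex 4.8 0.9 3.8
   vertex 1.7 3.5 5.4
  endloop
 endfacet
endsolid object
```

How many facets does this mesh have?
12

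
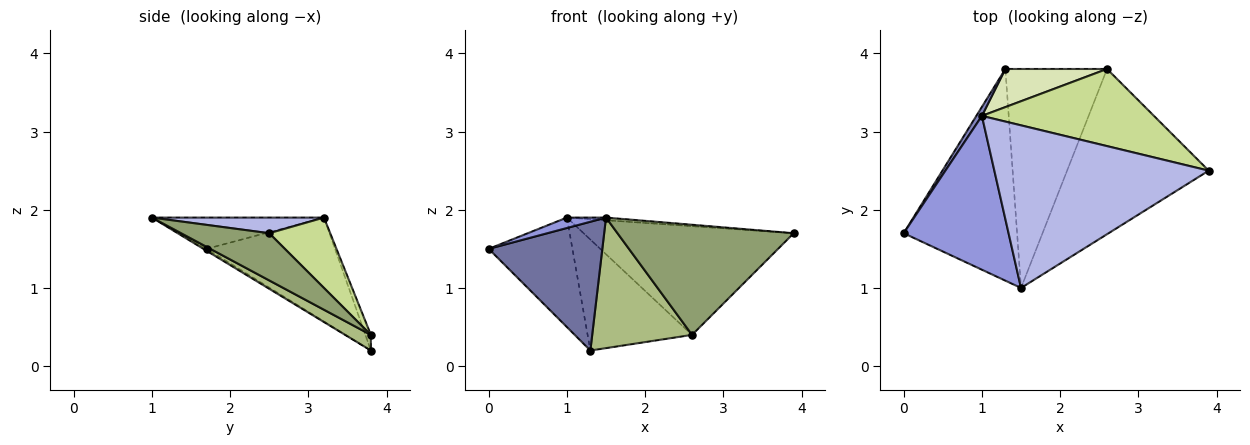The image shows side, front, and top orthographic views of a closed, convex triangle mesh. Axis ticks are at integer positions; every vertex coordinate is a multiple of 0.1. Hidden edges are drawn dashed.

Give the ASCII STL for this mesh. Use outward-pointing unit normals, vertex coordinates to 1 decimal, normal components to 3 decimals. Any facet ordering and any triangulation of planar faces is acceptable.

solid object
 facet normal -0.015 -0.520 -0.854
  outer loop
   vertex 1.5 1.0 1.9
   vertex 0.0 1.7 1.5
   vertex 1.3 3.8 0.2
  endloop
 endfacet
 facet normal -0.837 0.546 0.045
  outer loop
   vertex 1.0 3.2 1.9
   vertex 1.3 3.8 0.2
   vertex 0.0 1.7 1.5
  endloop
 endfacet
 facet normal -0.285 -0.065 0.956
  outer loop
   vertex 1.0 3.2 1.9
   vertex 0.0 1.7 1.5
   vertex 1.5 1.0 1.9
  endloop
 endfacet
 facet normal 0.073 0.017 0.997
  outer loop
   vertex 1.0 3.2 1.9
   vertex 1.5 1.0 1.9
   vertex 3.9 2.5 1.7
  endloop
 endfacet
 facet normal 0.267 -0.535 -0.802
  outer loop
   vertex 2.6 3.8 0.4
   vertex 3.9 2.5 1.7
   vertex 1.5 1.0 1.9
  endloop
 endfacet
 facet normal 0.131 -0.508 -0.852
  outer loop
   vertex 2.6 3.8 0.4
   vertex 1.5 1.0 1.9
   vertex 1.3 3.8 0.2
  endloop
 endfacet
 facet normal 0.230 0.794 0.563
  outer loop
   vertex 2.6 3.8 0.4
   vertex 1.0 3.2 1.9
   vertex 3.9 2.5 1.7
  endloop
 endfacet
 facet normal -0.050 0.945 0.325
  outer loop
   vertex 2.6 3.8 0.4
   vertex 1.3 3.8 0.2
   vertex 1.0 3.2 1.9
  endloop
 endfacet
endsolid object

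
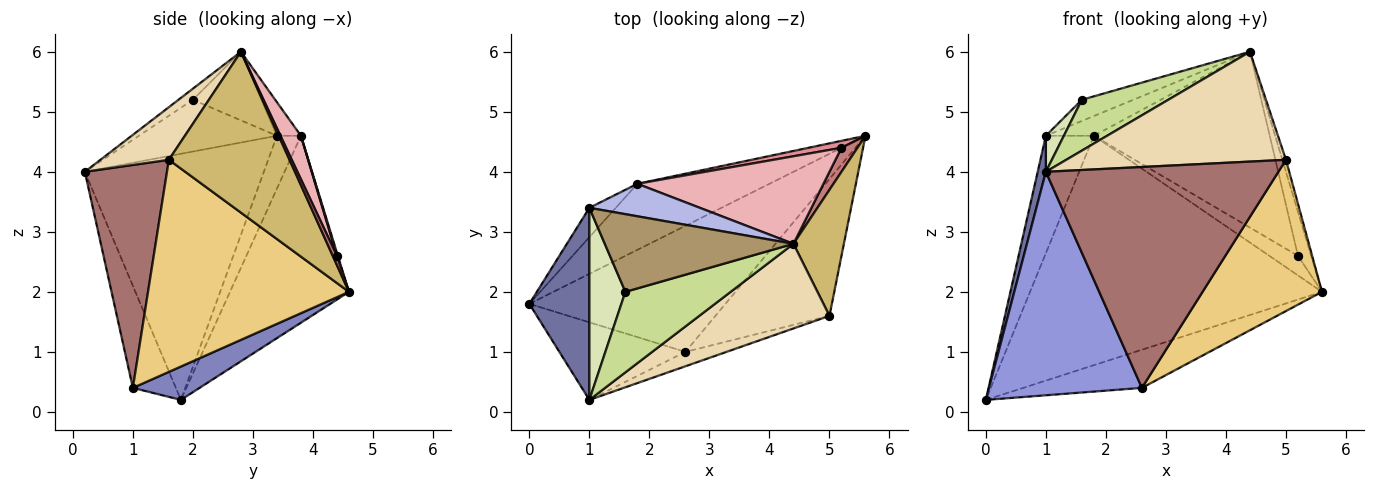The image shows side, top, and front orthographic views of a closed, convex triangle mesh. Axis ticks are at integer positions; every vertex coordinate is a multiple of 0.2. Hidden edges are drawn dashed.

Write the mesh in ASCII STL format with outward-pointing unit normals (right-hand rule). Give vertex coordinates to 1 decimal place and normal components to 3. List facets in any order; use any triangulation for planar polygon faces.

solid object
 facet normal -0.971 -0.044 0.237
  outer loop
   vertex 1.0 3.4 4.6
   vertex 0.0 1.8 0.2
   vertex 1.0 0.2 4.0
  endloop
 endfacet
 facet normal 0.161 0.286 -0.945
  outer loop
   vertex 2.6 1.0 0.4
   vertex 0.0 1.8 0.2
   vertex 5.6 4.6 2.0
  endloop
 endfacet
 facet normal -0.257 -0.913 -0.317
  outer loop
   vertex 2.6 1.0 0.4
   vertex 1.0 0.2 4.0
   vertex 0.0 1.8 0.2
  endloop
 endfacet
 facet normal -0.252 0.503 0.827
  outer loop
   vertex 1.8 3.8 4.6
   vertex 1.0 3.4 4.6
   vertex 4.4 2.8 6.0
  endloop
 endfacet
 facet normal -0.365 0.895 -0.258
  outer loop
   vertex 1.8 3.8 4.6
   vertex 5.6 4.6 2.0
   vertex 0.0 1.8 0.2
  endloop
 endfacet
 facet normal -0.436 0.873 -0.218
  outer loop
   vertex 1.8 3.8 4.6
   vertex 0.0 1.8 0.2
   vertex 1.0 3.4 4.6
  endloop
 endfacet
 facet normal -0.089 -0.532 0.842
  outer loop
   vertex 1.6 2.0 5.2
   vertex 1.0 0.2 4.0
   vertex 4.4 2.8 6.0
  endloop
 endfacet
 facet normal -0.816 -0.106 0.568
  outer loop
   vertex 1.6 2.0 5.2
   vertex 1.0 3.4 4.6
   vertex 1.0 0.2 4.0
  endloop
 endfacet
 facet normal -0.331 0.248 0.910
  outer loop
   vertex 1.6 2.0 5.2
   vertex 4.4 2.8 6.0
   vertex 1.0 3.4 4.6
  endloop
 endfacet
 facet normal 0.954 0.028 0.299
  outer loop
   vertex 5.0 1.6 4.2
   vertex 5.6 4.6 2.0
   vertex 4.4 2.8 6.0
  endloop
 endfacet
 facet normal 0.780 -0.464 -0.420
  outer loop
   vertex 5.0 1.6 4.2
   vertex 2.6 1.0 0.4
   vertex 5.6 4.6 2.0
  endloop
 endfacet
 facet normal 0.240 -0.769 0.593
  outer loop
   vertex 5.0 1.6 4.2
   vertex 4.4 2.8 6.0
   vertex 1.0 0.2 4.0
  endloop
 endfacet
 facet normal 0.332 -0.941 -0.061
  outer loop
   vertex 5.0 1.6 4.2
   vertex 1.0 0.2 4.0
   vertex 2.6 1.0 0.4
  endloop
 endfacet
 facet normal 0.269 0.846 0.461
  outer loop
   vertex 5.2 4.4 2.6
   vertex 4.4 2.8 6.0
   vertex 5.6 4.6 2.0
  endloop
 endfacet
 facet normal 0.030 0.942 0.334
  outer loop
   vertex 5.2 4.4 2.6
   vertex 5.6 4.6 2.0
   vertex 1.8 3.8 4.6
  endloop
 endfacet
 facet normal 0.104 0.890 0.443
  outer loop
   vertex 5.2 4.4 2.6
   vertex 1.8 3.8 4.6
   vertex 4.4 2.8 6.0
  endloop
 endfacet
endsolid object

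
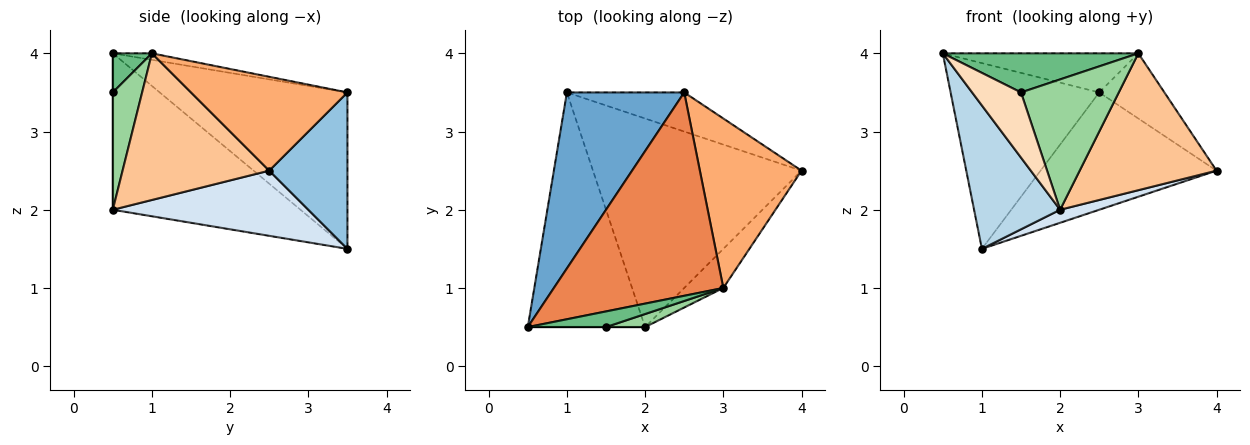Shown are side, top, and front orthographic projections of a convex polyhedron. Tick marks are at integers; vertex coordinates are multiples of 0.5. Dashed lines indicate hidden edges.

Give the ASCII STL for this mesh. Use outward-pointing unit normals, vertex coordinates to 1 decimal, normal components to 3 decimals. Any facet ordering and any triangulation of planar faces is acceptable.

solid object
 facet normal -0.676 0.535 0.507
  outer loop
   vertex 2.5 3.5 3.5
   vertex 1.0 3.5 1.5
   vertex 0.5 0.5 4.0
  endloop
 endfacet
 facet normal 0.389 0.874 -0.291
  outer loop
   vertex 2.5 3.5 3.5
   vertex 4.0 2.5 2.5
   vertex 1.0 3.5 1.5
  endloop
 endfacet
 facet normal -0.751 -0.344 -0.563
  outer loop
   vertex 2.0 0.5 2.0
   vertex 0.5 0.5 4.0
   vertex 1.0 3.5 1.5
  endloop
 endfacet
 facet normal 0.298 -0.060 -0.953
  outer loop
   vertex 2.0 0.5 2.0
   vertex 1.0 3.5 1.5
   vertex 4.0 2.5 2.5
  endloop
 endfacet
 facet normal -0.038 0.189 0.981
  outer loop
   vertex 3.0 1.0 4.0
   vertex 2.5 3.5 3.5
   vertex 0.5 0.5 4.0
  endloop
 endfacet
 facet normal 0.653 0.272 0.707
  outer loop
   vertex 3.0 1.0 4.0
   vertex 4.0 2.5 2.5
   vertex 2.5 3.5 3.5
  endloop
 endfacet
 facet normal 0.718 -0.670 -0.191
  outer loop
   vertex 3.0 1.0 4.0
   vertex 2.0 0.5 2.0
   vertex 4.0 2.5 2.5
  endloop
 endfacet
 facet normal 0.000 -1.000 0.000
  outer loop
   vertex 1.5 0.5 3.5
   vertex 0.5 0.5 4.0
   vertex 2.0 0.5 2.0
  endloop
 endfacet
 facet normal 0.183 -0.913 0.365
  outer loop
   vertex 1.5 0.5 3.5
   vertex 3.0 1.0 4.0
   vertex 0.5 0.5 4.0
  endloop
 endfacet
 facet normal 0.286 -0.953 0.095
  outer loop
   vertex 1.5 0.5 3.5
   vertex 2.0 0.5 2.0
   vertex 3.0 1.0 4.0
  endloop
 endfacet
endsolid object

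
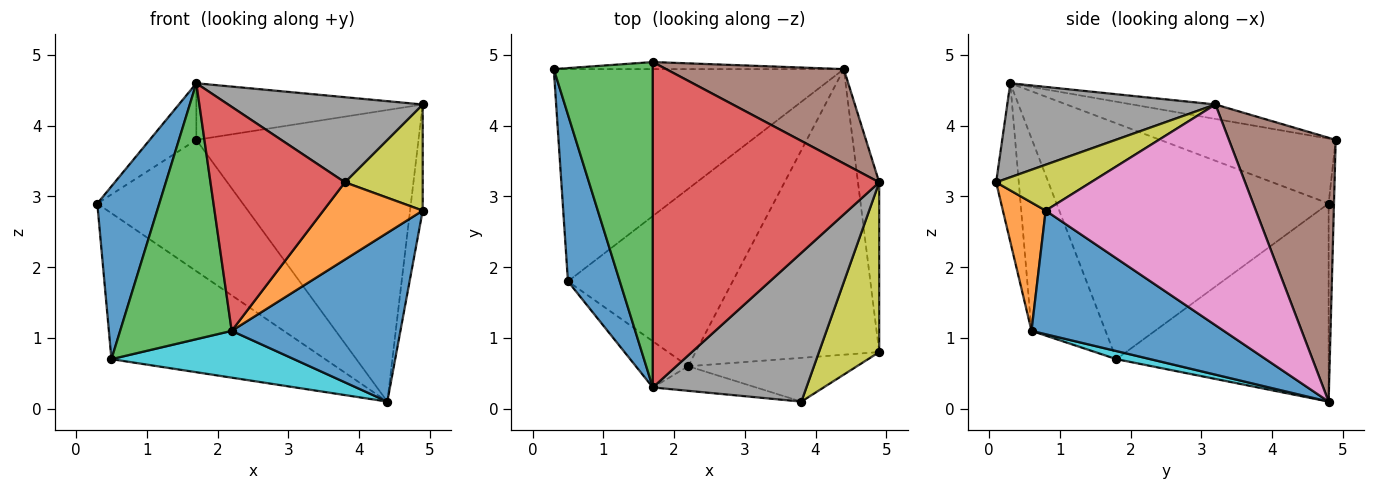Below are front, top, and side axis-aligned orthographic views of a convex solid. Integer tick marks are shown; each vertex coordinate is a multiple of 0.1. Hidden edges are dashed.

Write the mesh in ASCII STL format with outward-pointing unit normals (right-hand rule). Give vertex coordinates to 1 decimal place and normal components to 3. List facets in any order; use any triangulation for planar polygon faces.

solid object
 facet normal -0.953 -0.217 0.210
  outer loop
   vertex 0.5 1.8 0.7
   vertex 1.7 0.3 4.6
   vertex 0.3 4.8 2.9
  endloop
 endfacet
 facet normal -0.490 0.494 -0.718
  outer loop
   vertex 0.5 1.8 0.7
   vertex 0.3 4.8 2.9
   vertex 4.4 4.8 0.1
  endloop
 endfacet
 facet normal -0.542 0.144 0.828
  outer loop
   vertex 1.7 4.9 3.8
   vertex 0.3 4.8 2.9
   vertex 1.7 0.3 4.6
  endloop
 endfacet
 facet normal -0.063 0.171 0.983
  outer loop
   vertex 1.7 4.9 3.8
   vertex 1.7 0.3 4.6
   vertex 4.9 3.2 4.3
  endloop
 endfacet
 facet normal -0.037 0.998 -0.054
  outer loop
   vertex 1.7 4.9 3.8
   vertex 4.4 4.8 0.1
   vertex 0.3 4.8 2.9
  endloop
 endfacet
 facet normal 0.416 0.865 0.280
  outer loop
   vertex 1.7 4.9 3.8
   vertex 4.9 3.2 4.3
   vertex 4.4 4.8 0.1
  endloop
 endfacet
 facet normal 0.994 0.060 -0.096
  outer loop
   vertex 4.9 0.8 2.8
   vertex 4.4 4.8 0.1
   vertex 4.9 3.2 4.3
  endloop
 endfacet
 facet normal 0.469 -0.438 0.767
  outer loop
   vertex 3.8 0.1 3.2
   vertex 4.9 3.2 4.3
   vertex 1.7 0.3 4.6
  endloop
 endfacet
 facet normal 0.542 -0.445 0.712
  outer loop
   vertex 3.8 0.1 3.2
   vertex 4.9 0.8 2.8
   vertex 4.9 3.2 4.3
  endloop
 endfacet
 facet normal 0.047 -0.255 -0.966
  outer loop
   vertex 2.2 0.6 1.1
   vertex 0.5 1.8 0.7
   vertex 4.4 4.8 0.1
  endloop
 endfacet
 facet normal 0.502 -0.440 -0.745
  outer loop
   vertex 2.2 0.6 1.1
   vertex 4.4 4.8 0.1
   vertex 4.9 0.8 2.8
  endloop
 endfacet
 facet normal 0.351 -0.815 -0.461
  outer loop
   vertex 2.2 0.6 1.1
   vertex 4.9 0.8 2.8
   vertex 3.8 0.1 3.2
  endloop
 endfacet
 facet normal -0.547 -0.824 -0.149
  outer loop
   vertex 2.2 0.6 1.1
   vertex 1.7 0.3 4.6
   vertex 0.5 1.8 0.7
  endloop
 endfacet
 facet normal -0.165 -0.980 -0.108
  outer loop
   vertex 2.2 0.6 1.1
   vertex 3.8 0.1 3.2
   vertex 1.7 0.3 4.6
  endloop
 endfacet
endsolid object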